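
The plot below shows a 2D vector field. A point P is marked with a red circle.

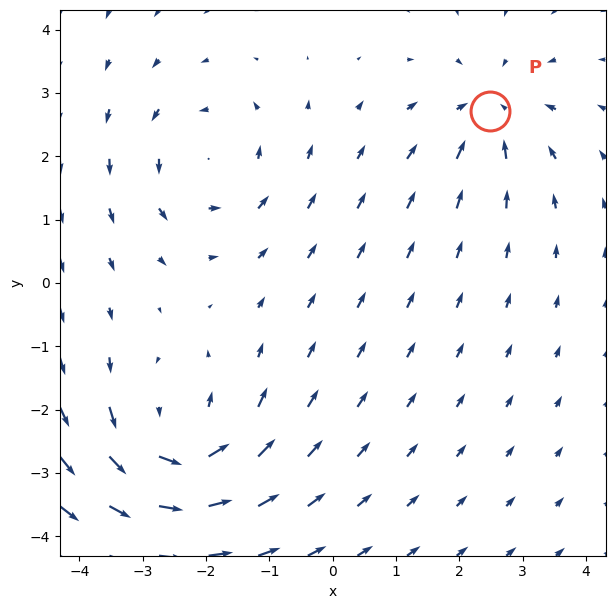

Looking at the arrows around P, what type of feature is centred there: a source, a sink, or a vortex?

At P (2.5, 2.7) the arrows converge inward. Divergence about -3, curl ≈0 — negative divergence with near-zero curl is a sink.

sink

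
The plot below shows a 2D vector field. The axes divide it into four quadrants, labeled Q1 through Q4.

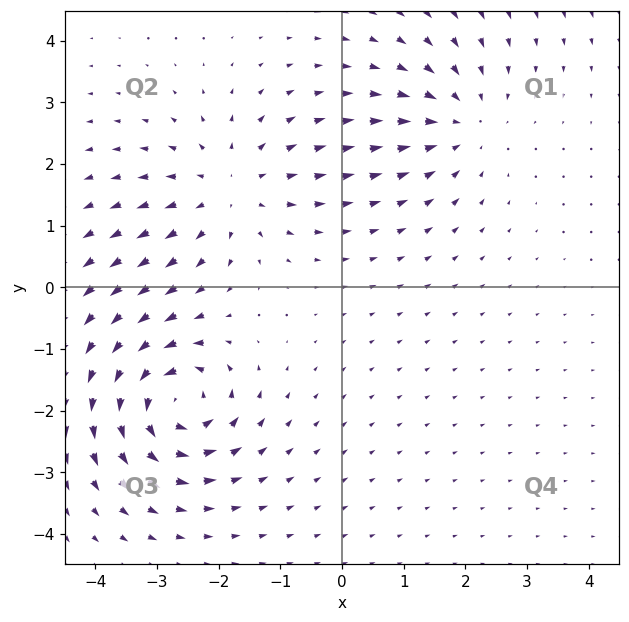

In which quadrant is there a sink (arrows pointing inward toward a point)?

The sink sits at approximately (1.9, 2.7), which lies in quadrant Q1. The divergence there is about -3, negative as expected for a sink.

Q1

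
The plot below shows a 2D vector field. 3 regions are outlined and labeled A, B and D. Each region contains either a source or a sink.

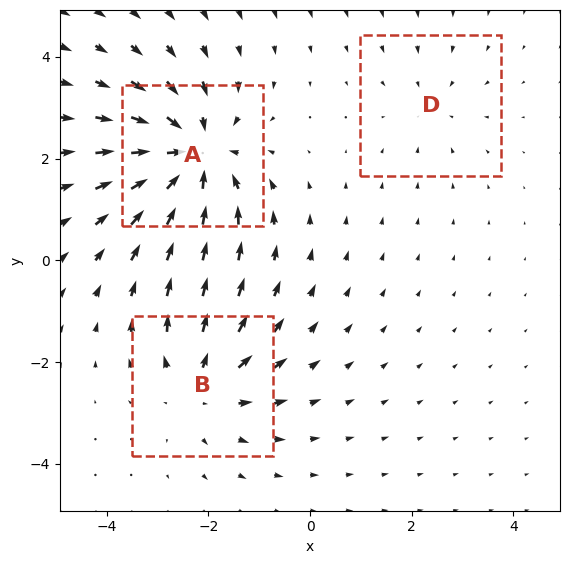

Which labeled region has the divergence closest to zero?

D

Divergence at each region's feature centre — A: about -5, B: about +3, D: about -2. Region D is closest to zero.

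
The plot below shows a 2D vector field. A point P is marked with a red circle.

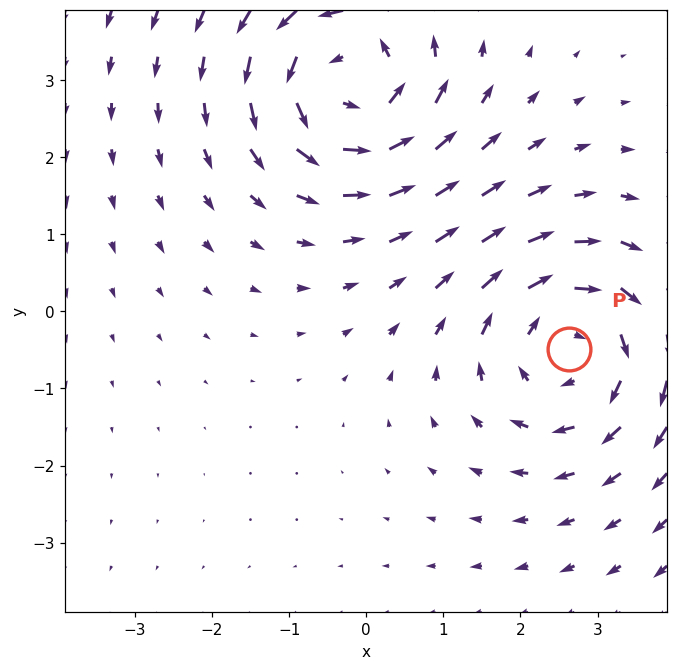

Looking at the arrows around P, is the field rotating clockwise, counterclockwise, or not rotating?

Near P at (2.6, -0.5) the arrows circulate clockwise. The curl (z-component) there is about -4; negative curl means clockwise rotation.

clockwise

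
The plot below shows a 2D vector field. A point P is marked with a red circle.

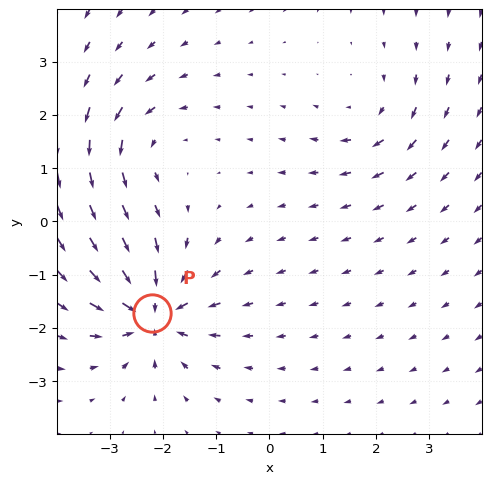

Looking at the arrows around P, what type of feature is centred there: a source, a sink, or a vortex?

At P (-2.2, -1.7) the arrows converge inward. Divergence about -6, curl ≈0 — negative divergence with near-zero curl is a sink.

sink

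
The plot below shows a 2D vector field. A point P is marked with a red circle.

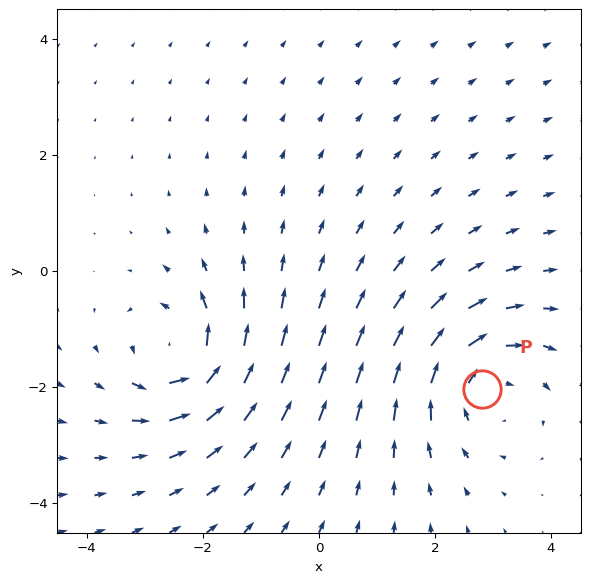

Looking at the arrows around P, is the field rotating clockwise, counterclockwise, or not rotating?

clockwise

Near P at (2.8, -2.0) the arrows circulate clockwise. The curl (z-component) there is about -3; negative curl means clockwise rotation.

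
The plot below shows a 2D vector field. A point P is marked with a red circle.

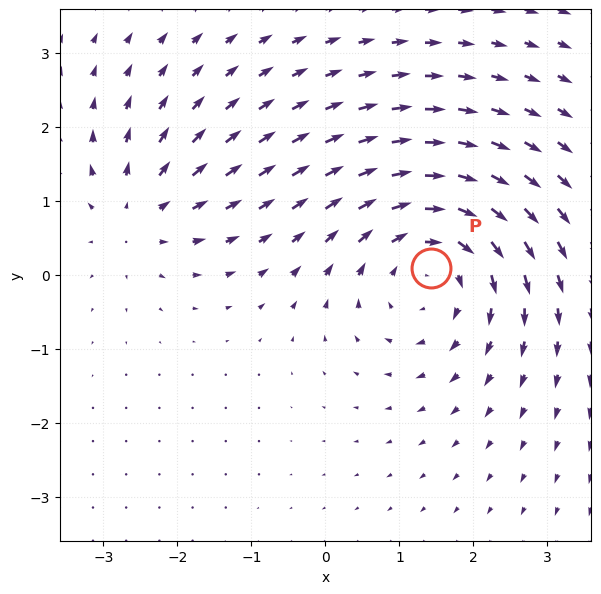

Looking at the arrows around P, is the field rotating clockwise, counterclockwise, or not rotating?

clockwise

Near P at (1.4, 0.1) the arrows circulate clockwise. The curl (z-component) there is about -4; negative curl means clockwise rotation.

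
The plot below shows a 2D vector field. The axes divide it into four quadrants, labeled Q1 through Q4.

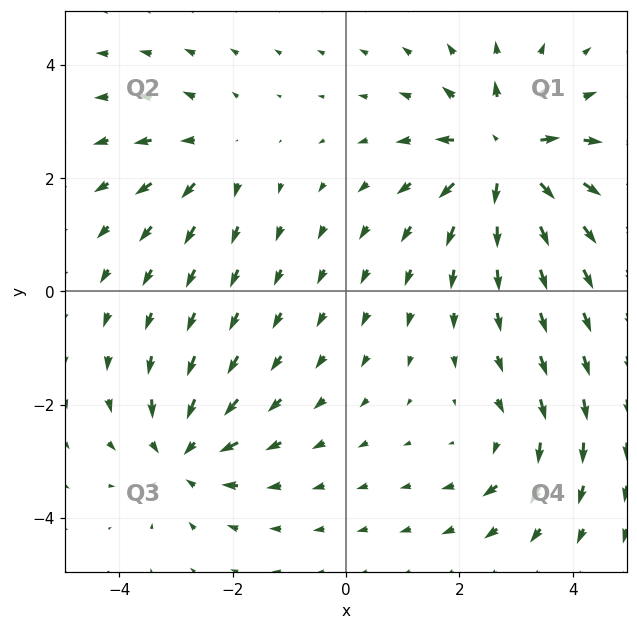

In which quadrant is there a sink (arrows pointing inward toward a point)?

Q3

The sink sits at approximately (-2.9, -2.9), which lies in quadrant Q3. The divergence there is about -4, negative as expected for a sink.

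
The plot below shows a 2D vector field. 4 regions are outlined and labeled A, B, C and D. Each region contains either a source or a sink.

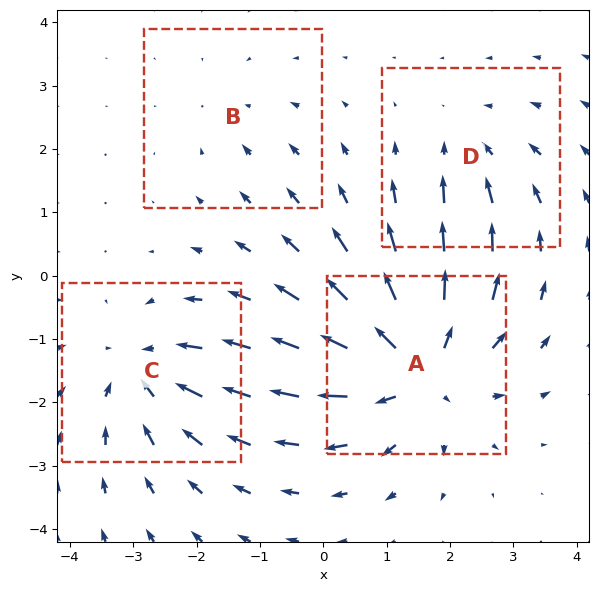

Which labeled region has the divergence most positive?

A

Divergence at each region's feature centre — A: about +7, B: about -2, C: about -4, D: about -3. Region A is most positive.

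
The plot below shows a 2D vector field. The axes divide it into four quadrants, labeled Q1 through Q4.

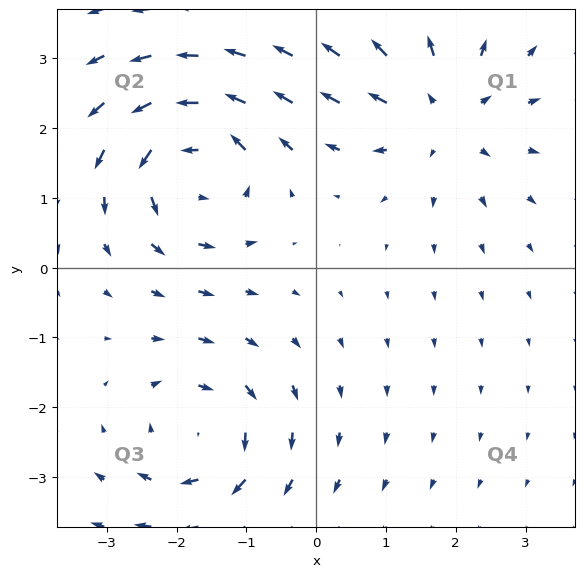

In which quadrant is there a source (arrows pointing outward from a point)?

The source sits at approximately (1.8, 2.2), which lies in quadrant Q1. The divergence there is about +4, positive as expected for a source.

Q1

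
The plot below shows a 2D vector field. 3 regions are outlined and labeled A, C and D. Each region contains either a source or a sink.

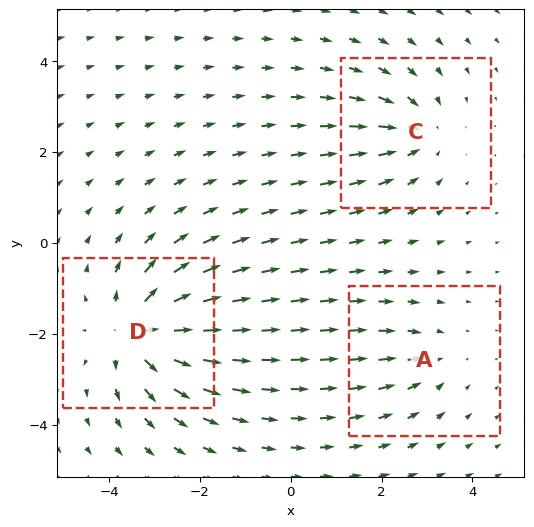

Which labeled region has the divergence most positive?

Divergence at each region's feature centre — A: about -2, C: about -3, D: about +5. Region D is most positive.

D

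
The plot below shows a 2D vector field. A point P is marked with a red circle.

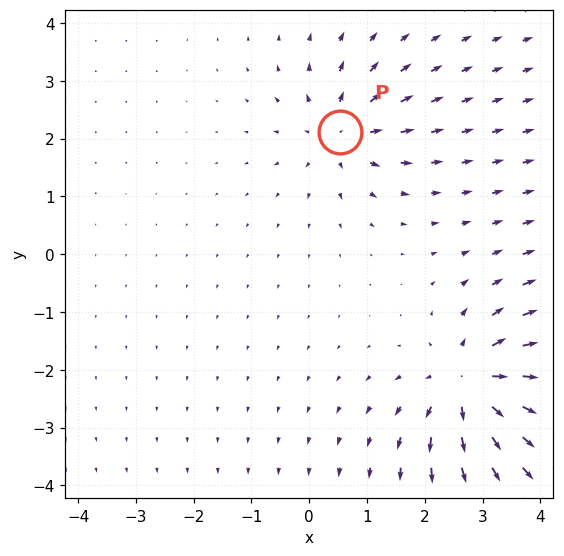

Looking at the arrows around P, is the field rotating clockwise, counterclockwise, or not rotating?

not rotating

Near P at (0.5, 2.1) the arrows show no circulation. The curl there is ≈0.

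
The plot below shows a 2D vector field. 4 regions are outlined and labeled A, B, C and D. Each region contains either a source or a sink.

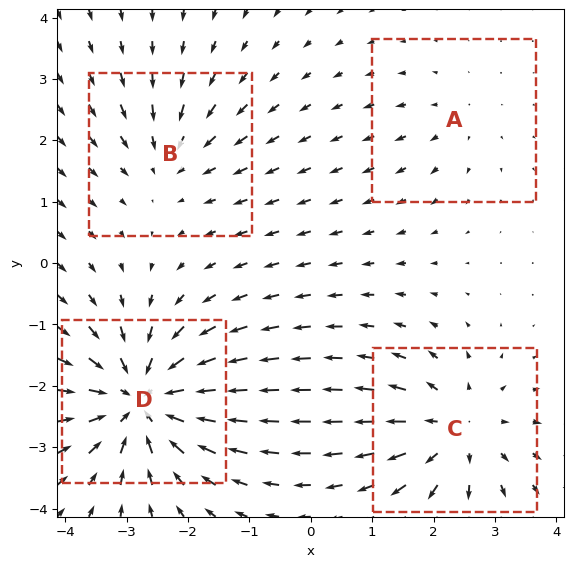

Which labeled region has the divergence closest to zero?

A

Divergence at each region's feature centre — A: about +2, B: about -3, C: about +5, D: about -7. Region A is closest to zero.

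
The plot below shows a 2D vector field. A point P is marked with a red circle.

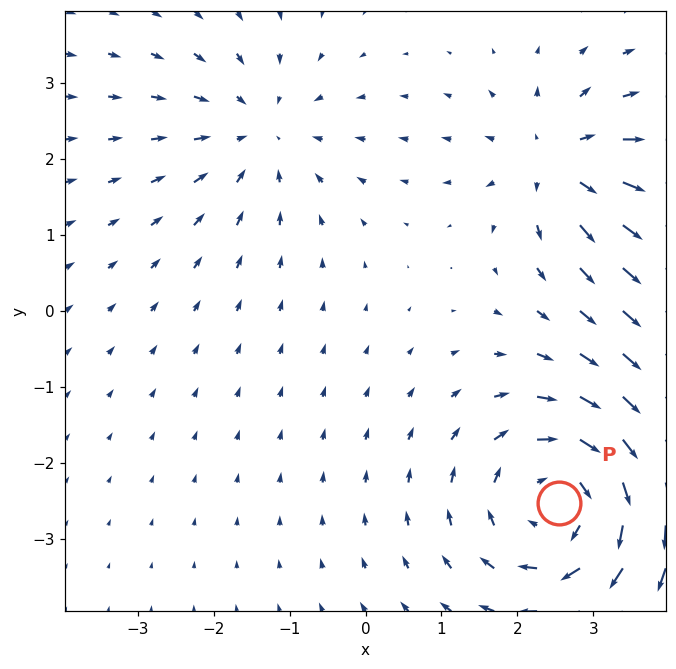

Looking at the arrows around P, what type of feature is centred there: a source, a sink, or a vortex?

At P (2.6, -2.5) the arrows circulate clockwise. Divergence ≈0, curl about -4 — near-zero divergence with nonzero curl is a vortex.

vortex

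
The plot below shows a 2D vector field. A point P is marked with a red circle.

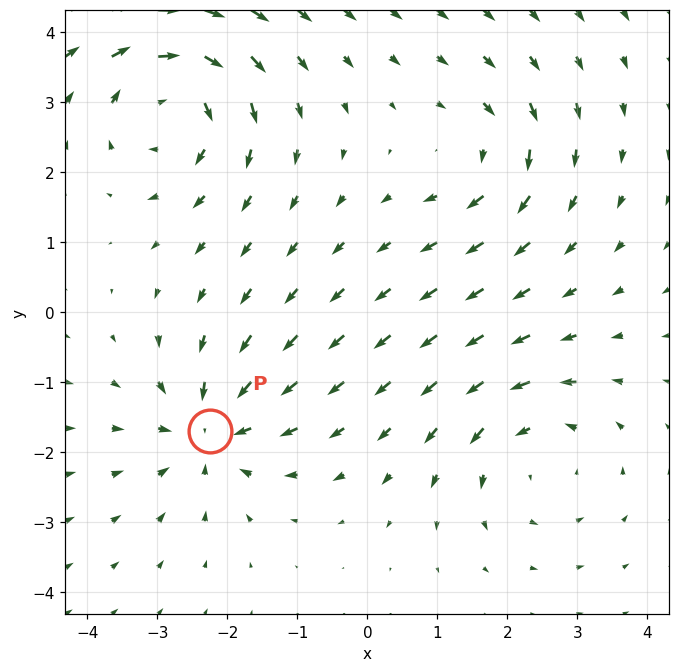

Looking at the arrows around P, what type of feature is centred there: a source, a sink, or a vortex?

sink

At P (-2.2, -1.7) the arrows converge inward. Divergence about -5, curl ≈0 — negative divergence with near-zero curl is a sink.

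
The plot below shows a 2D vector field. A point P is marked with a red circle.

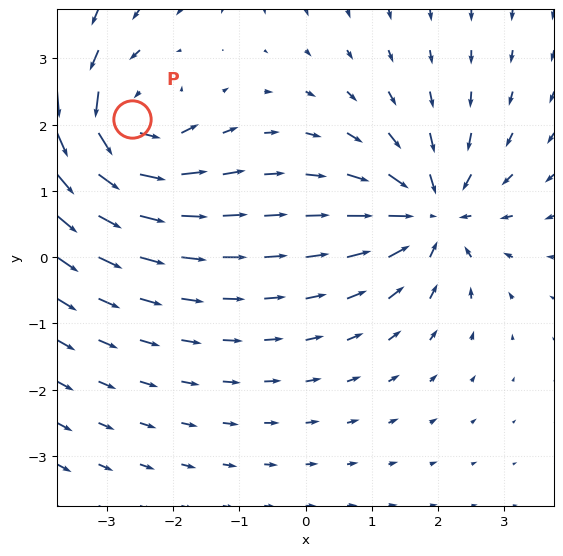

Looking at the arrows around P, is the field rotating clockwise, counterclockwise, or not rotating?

counterclockwise

Near P at (-2.6, 2.1) the arrows circulate counterclockwise. The curl (z-component) there is about +5; positive curl means counterclockwise rotation.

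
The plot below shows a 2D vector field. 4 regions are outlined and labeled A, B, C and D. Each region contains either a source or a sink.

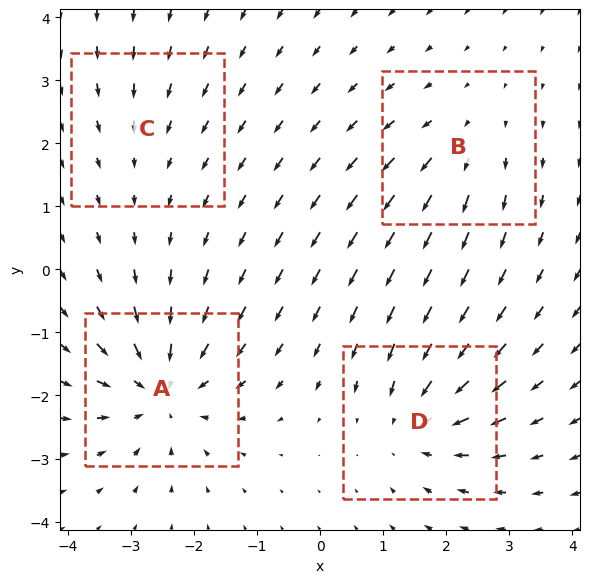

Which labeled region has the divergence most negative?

Divergence at each region's feature centre — A: about -6, B: about +3, C: about -2, D: about -5. Region A is most negative.

A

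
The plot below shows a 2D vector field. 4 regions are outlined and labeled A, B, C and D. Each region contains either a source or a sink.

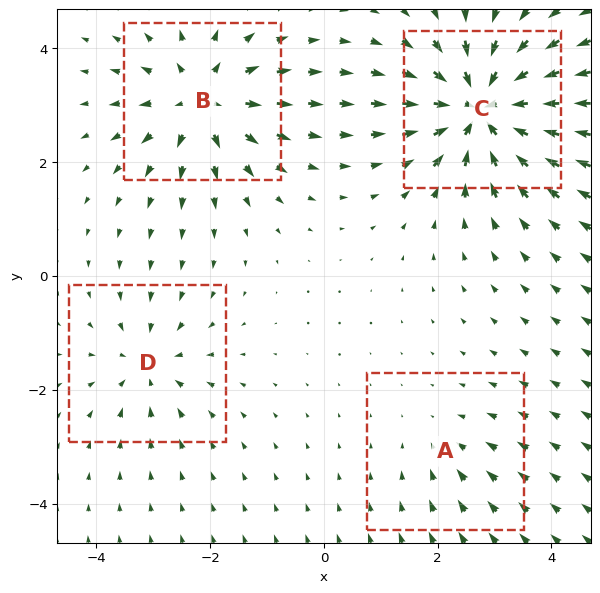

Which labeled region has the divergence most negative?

Divergence at each region's feature centre — A: about -2, B: about +6, C: about -8, D: about -4. Region C is most negative.

C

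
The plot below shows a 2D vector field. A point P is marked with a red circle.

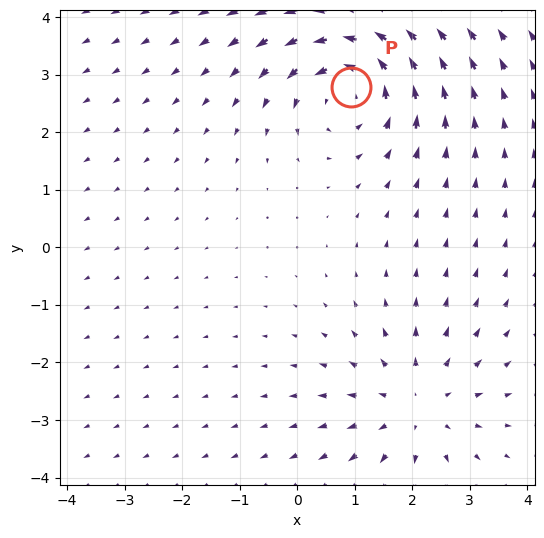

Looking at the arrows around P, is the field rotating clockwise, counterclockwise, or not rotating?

Near P at (0.9, 2.8) the arrows circulate counterclockwise. The curl (z-component) there is about +4; positive curl means counterclockwise rotation.

counterclockwise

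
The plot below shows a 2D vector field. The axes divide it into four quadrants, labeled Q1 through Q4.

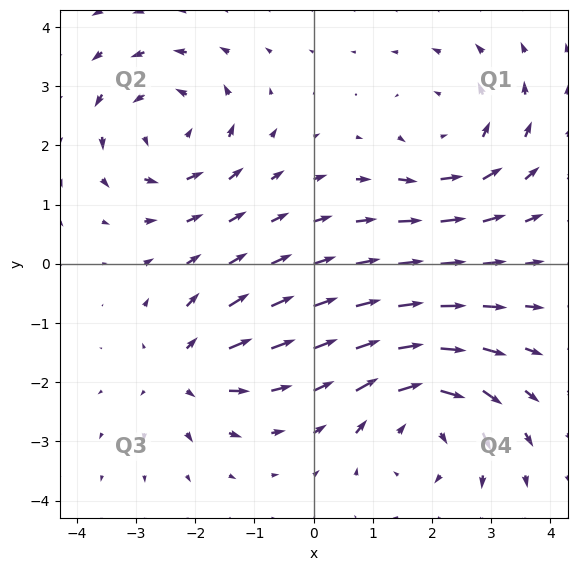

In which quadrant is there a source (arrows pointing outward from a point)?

The source sits at approximately (-2.2, -1.8), which lies in quadrant Q3. The divergence there is about +4, positive as expected for a source.

Q3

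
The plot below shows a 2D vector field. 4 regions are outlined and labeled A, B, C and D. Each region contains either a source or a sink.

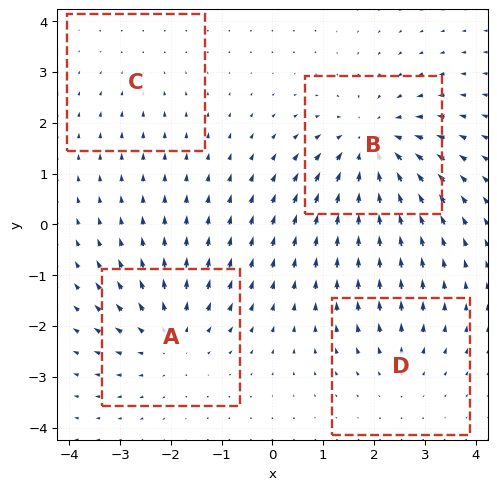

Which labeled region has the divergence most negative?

B

Divergence at each region's feature centre — A: about +4, B: about -6, C: about -2, D: about +3. Region B is most negative.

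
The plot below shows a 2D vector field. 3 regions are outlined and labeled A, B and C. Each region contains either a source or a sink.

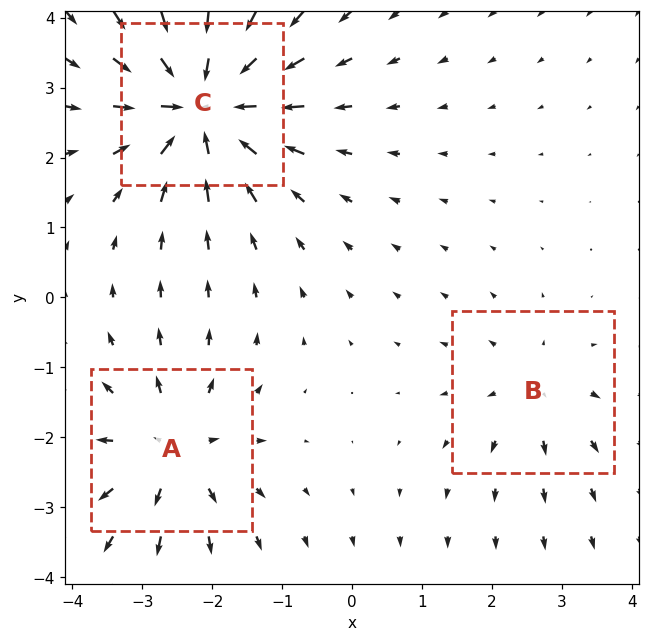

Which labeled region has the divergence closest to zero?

Divergence at each region's feature centre — A: about +4, B: about +2, C: about -6. Region B is closest to zero.

B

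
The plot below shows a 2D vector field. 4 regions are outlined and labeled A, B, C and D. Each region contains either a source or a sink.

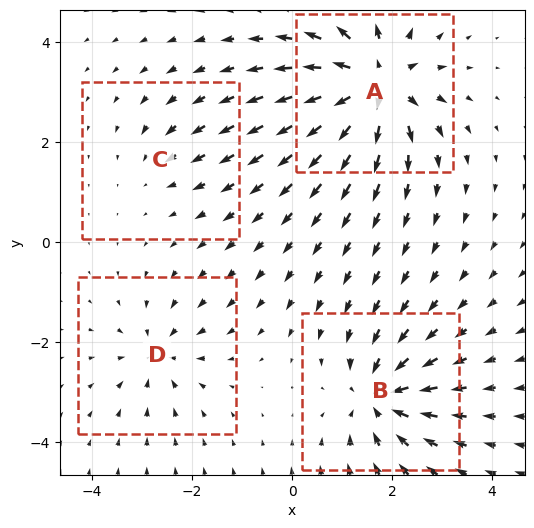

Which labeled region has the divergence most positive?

Divergence at each region's feature centre — A: about +9, B: about -6, C: about -2, D: about -4. Region A is most positive.

A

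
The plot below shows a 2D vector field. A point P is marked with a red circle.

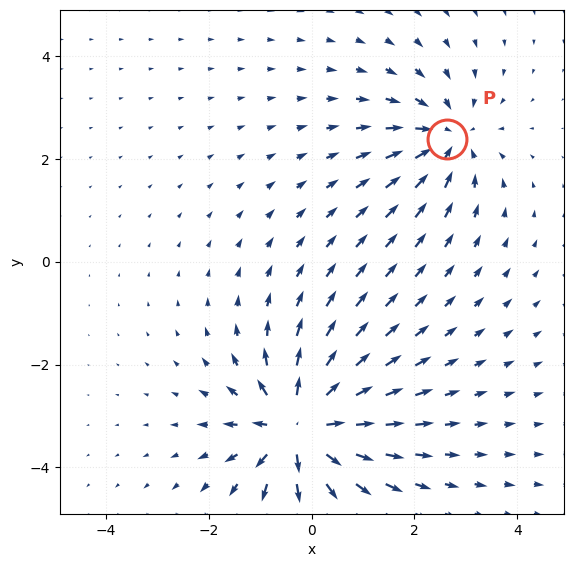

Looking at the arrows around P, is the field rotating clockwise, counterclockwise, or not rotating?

Near P at (2.6, 2.4) the arrows show no circulation. The curl there is ≈0.

not rotating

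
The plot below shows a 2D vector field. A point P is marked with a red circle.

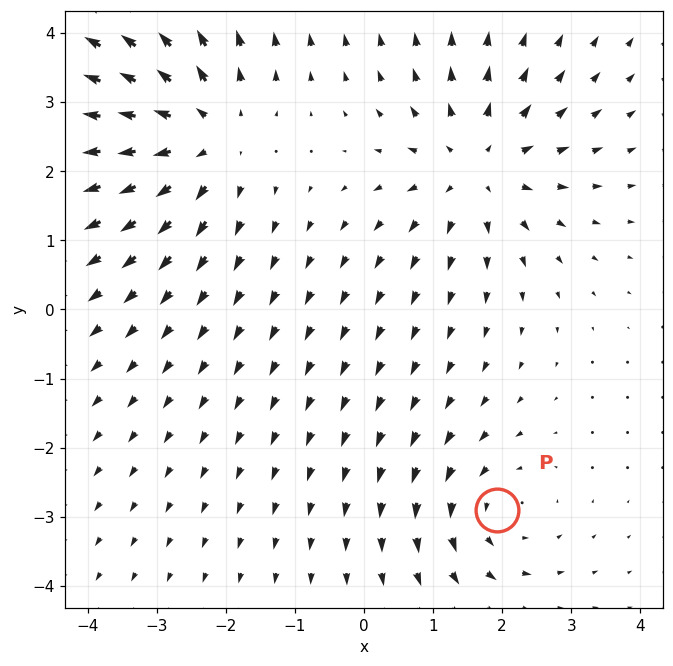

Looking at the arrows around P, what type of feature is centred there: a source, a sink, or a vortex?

vortex

At P (1.9, -2.9) the arrows circulate counterclockwise. Divergence ≈0, curl about +3 — near-zero divergence with nonzero curl is a vortex.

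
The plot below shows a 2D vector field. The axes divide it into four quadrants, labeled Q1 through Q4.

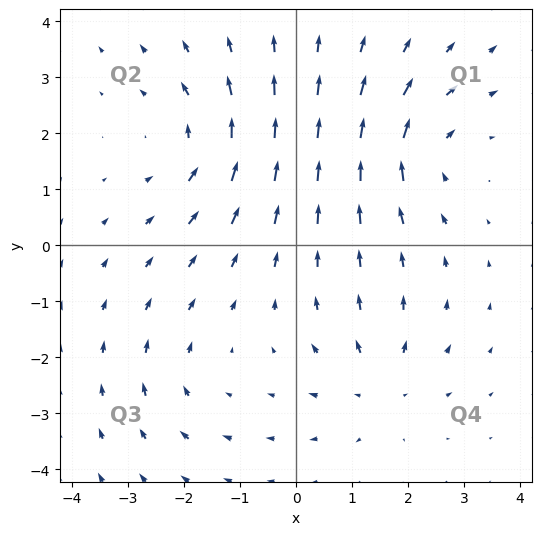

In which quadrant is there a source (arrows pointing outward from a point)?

Q4

The source sits at approximately (1.5, -2.5), which lies in quadrant Q4. The divergence there is about +4, positive as expected for a source.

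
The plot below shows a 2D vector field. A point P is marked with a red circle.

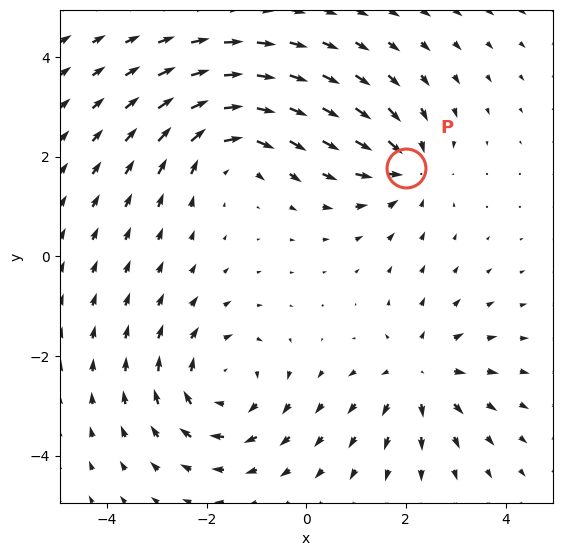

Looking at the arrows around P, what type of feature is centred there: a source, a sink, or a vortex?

sink

At P (2.0, 1.8) the arrows converge inward. Divergence about -5, curl ≈0 — negative divergence with near-zero curl is a sink.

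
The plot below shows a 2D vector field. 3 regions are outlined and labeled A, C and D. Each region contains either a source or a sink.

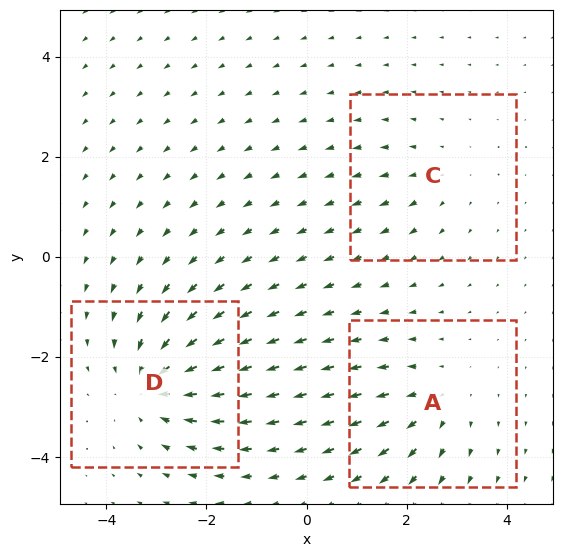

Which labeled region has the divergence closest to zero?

Divergence at each region's feature centre — A: about +3, C: about +2, D: about -4. Region C is closest to zero.

C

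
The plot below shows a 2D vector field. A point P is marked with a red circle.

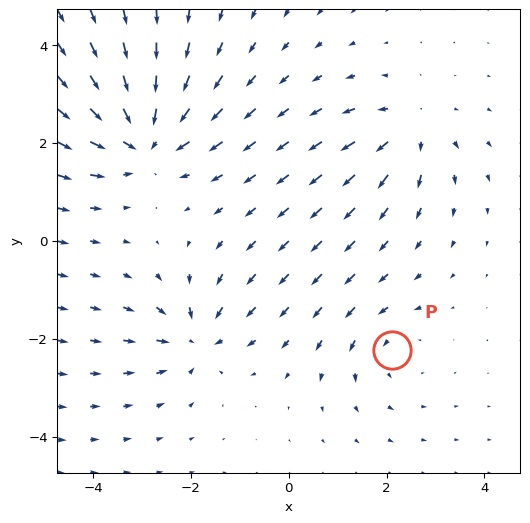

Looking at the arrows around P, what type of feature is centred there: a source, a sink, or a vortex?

At P (2.1, -2.2) the arrows circulate counterclockwise. Divergence ≈0, curl about +3 — near-zero divergence with nonzero curl is a vortex.

vortex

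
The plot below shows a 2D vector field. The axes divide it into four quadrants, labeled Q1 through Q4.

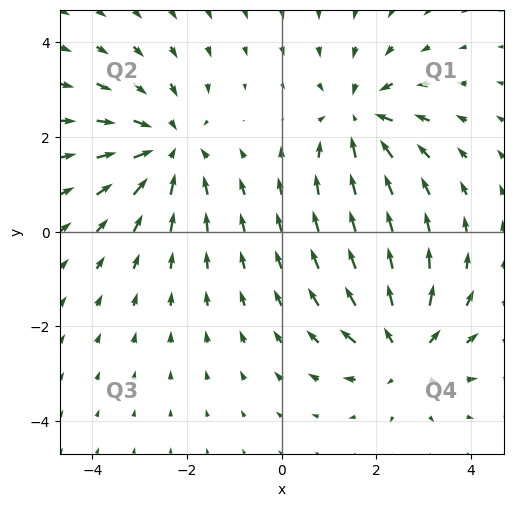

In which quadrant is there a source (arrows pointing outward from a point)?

The source sits at approximately (2.6, -2.5), which lies in quadrant Q4. The divergence there is about +4, positive as expected for a source.

Q4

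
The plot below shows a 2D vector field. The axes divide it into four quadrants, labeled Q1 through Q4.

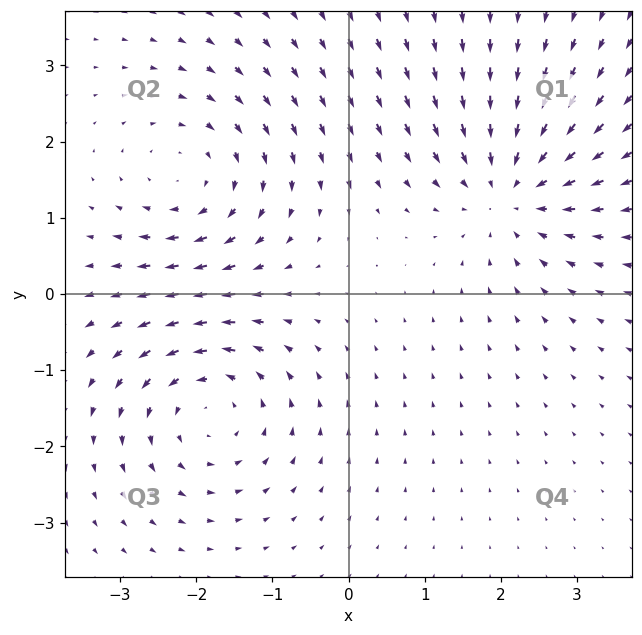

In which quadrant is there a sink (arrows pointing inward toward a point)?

The sink sits at approximately (2.1, 1.4), which lies in quadrant Q1. The divergence there is about -4, negative as expected for a sink.

Q1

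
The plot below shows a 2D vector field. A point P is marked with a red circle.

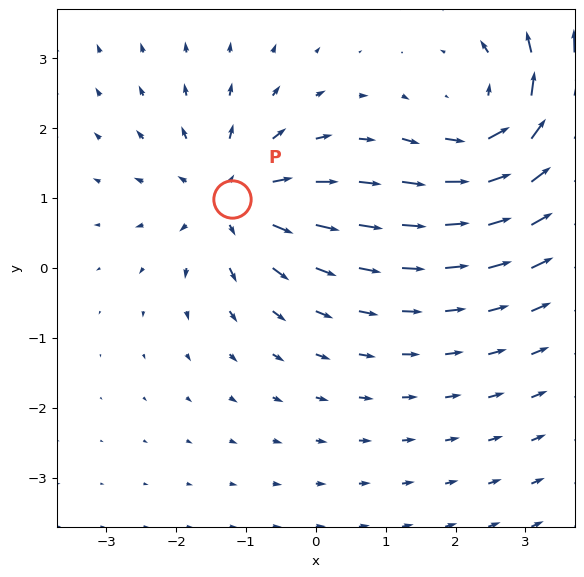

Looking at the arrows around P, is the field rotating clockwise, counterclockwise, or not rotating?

Near P at (-1.2, 1.0) the arrows show no circulation. The curl there is ≈0.

not rotating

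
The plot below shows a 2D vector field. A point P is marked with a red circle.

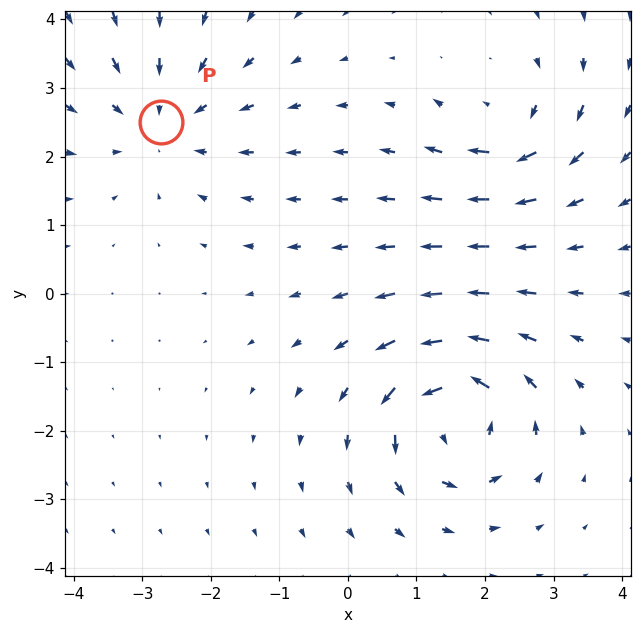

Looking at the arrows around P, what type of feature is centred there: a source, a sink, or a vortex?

sink

At P (-2.7, 2.5) the arrows converge inward. Divergence about -3, curl ≈0 — negative divergence with near-zero curl is a sink.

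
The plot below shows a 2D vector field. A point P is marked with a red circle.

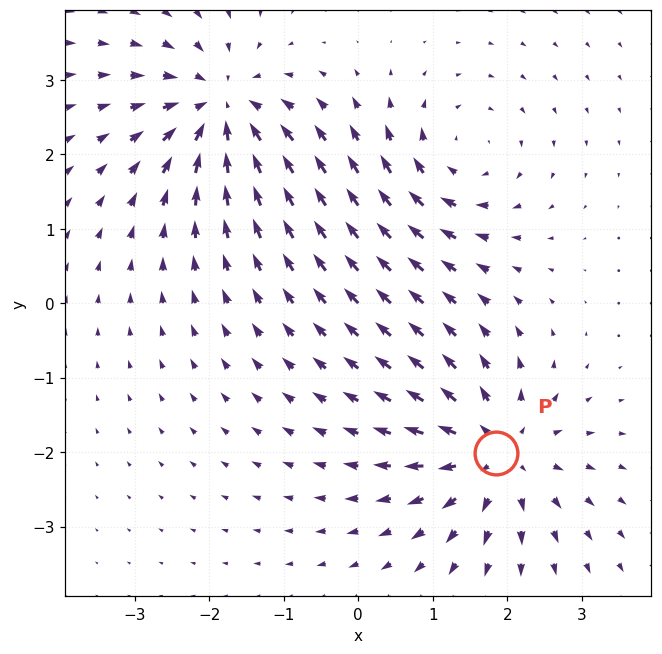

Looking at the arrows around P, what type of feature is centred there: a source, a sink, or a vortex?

At P (1.8, -2.0) the arrows spread outward. Divergence about +6, curl ≈0 — positive divergence with near-zero curl is a source.

source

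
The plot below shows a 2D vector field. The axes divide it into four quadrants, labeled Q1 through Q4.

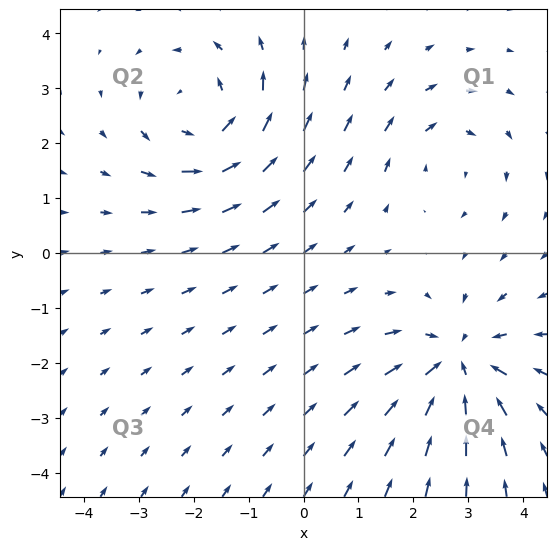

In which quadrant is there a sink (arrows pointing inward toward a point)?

The sink sits at approximately (2.8, -2.0), which lies in quadrant Q4. The divergence there is about -5, negative as expected for a sink.

Q4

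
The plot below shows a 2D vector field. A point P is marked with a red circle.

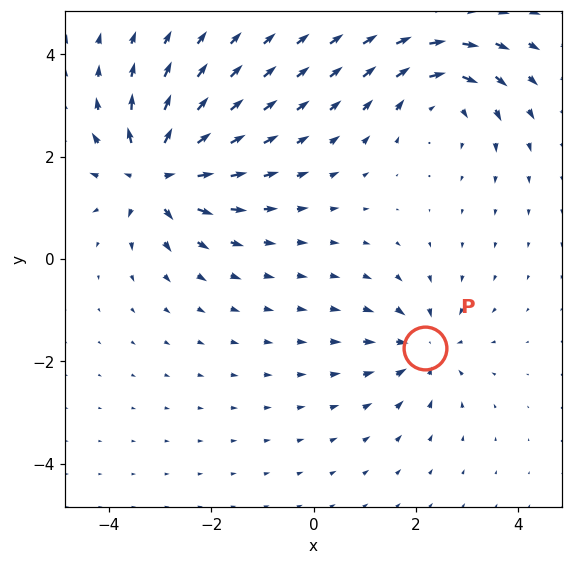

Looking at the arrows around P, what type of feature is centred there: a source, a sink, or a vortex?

sink

At P (2.2, -1.7) the arrows converge inward. Divergence about -4, curl ≈0 — negative divergence with near-zero curl is a sink.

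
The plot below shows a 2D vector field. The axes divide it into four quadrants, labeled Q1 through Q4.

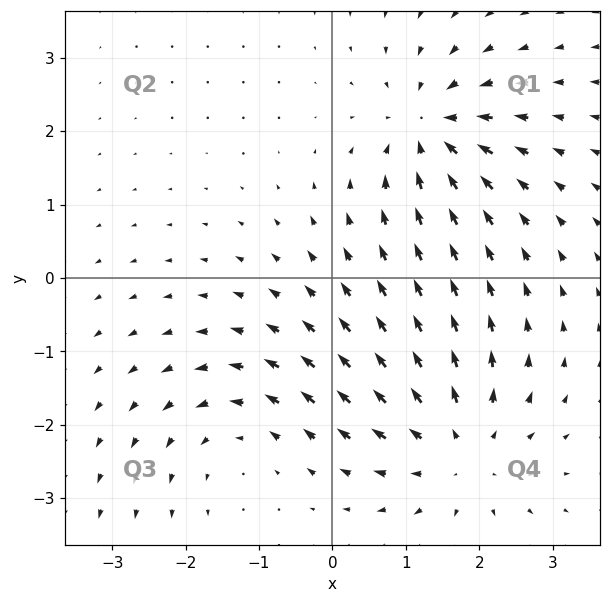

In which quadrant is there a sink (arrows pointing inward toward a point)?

The sink sits at approximately (1.3, 2.0), which lies in quadrant Q1. The divergence there is about -5, negative as expected for a sink.

Q1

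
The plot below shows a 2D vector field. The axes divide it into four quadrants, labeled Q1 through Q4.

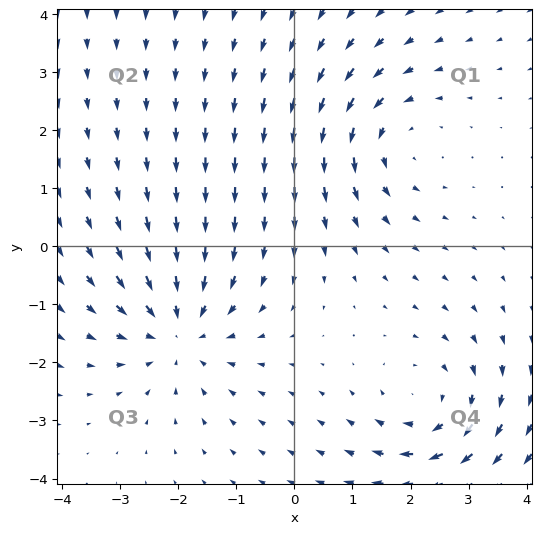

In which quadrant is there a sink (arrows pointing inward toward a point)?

The sink sits at approximately (-2.0, -1.4), which lies in quadrant Q3. The divergence there is about -5, negative as expected for a sink.

Q3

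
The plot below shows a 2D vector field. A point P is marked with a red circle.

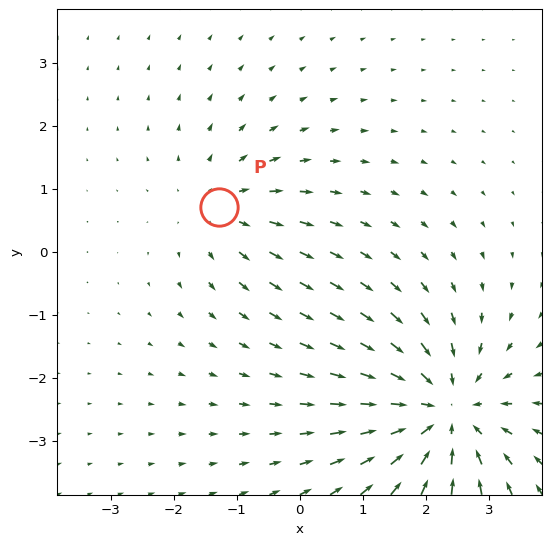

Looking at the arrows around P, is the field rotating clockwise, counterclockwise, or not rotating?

not rotating

Near P at (-1.3, 0.7) the arrows show no circulation. The curl there is ≈0.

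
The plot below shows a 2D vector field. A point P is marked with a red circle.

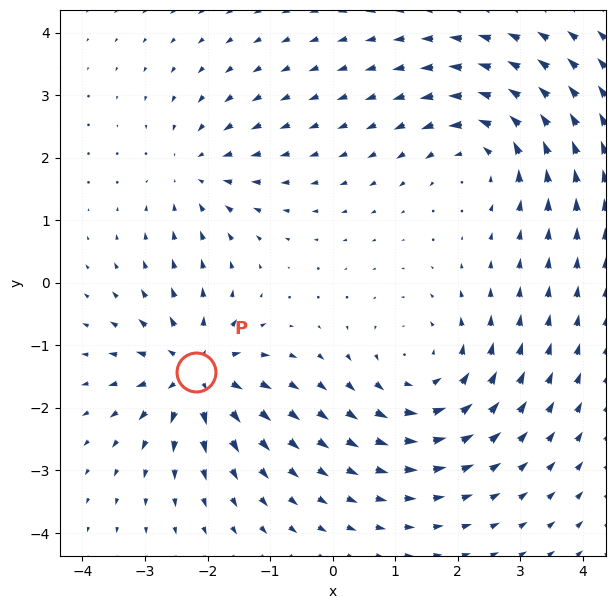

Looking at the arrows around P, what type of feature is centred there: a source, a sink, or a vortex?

At P (-2.2, -1.4) the arrows spread outward. Divergence about +6, curl ≈0 — positive divergence with near-zero curl is a source.

source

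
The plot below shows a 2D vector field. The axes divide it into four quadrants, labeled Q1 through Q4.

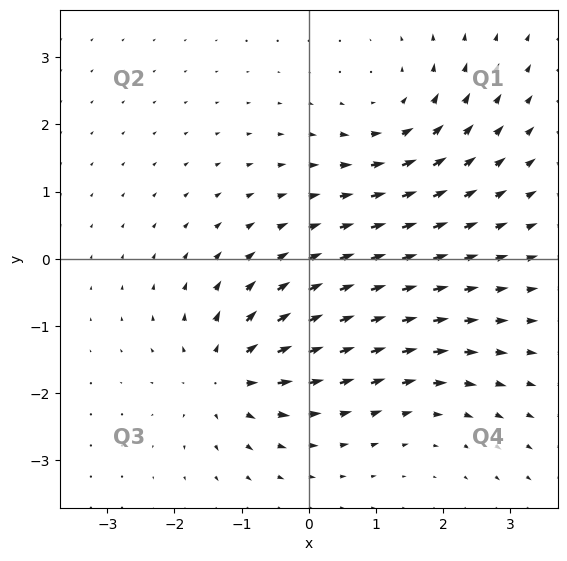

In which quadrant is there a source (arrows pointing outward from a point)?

The source sits at approximately (-1.2, -1.7), which lies in quadrant Q3. The divergence there is about +6, positive as expected for a source.

Q3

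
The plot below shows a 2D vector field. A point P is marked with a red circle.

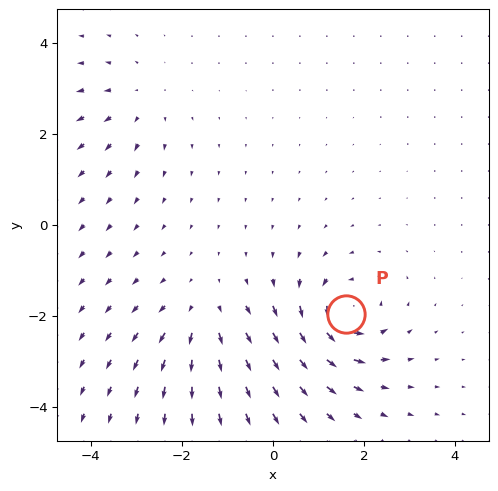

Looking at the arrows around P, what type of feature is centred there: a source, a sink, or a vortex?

At P (1.6, -2.0) the arrows circulate counterclockwise. Divergence ≈0, curl about +6 — near-zero divergence with nonzero curl is a vortex.

vortex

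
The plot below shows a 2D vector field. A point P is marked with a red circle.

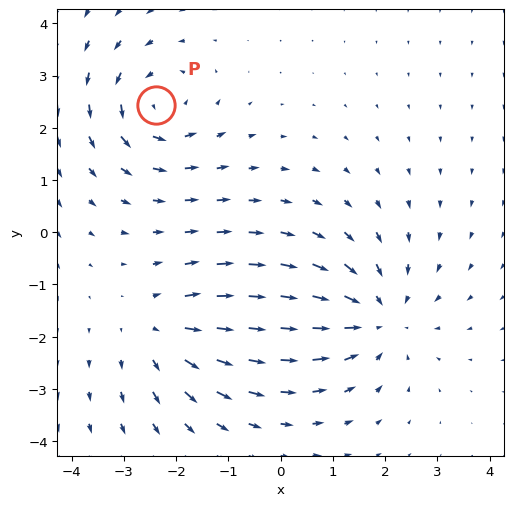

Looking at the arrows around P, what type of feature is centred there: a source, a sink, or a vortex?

vortex

At P (-2.4, 2.4) the arrows circulate counterclockwise. Divergence ≈0, curl about +4 — near-zero divergence with nonzero curl is a vortex.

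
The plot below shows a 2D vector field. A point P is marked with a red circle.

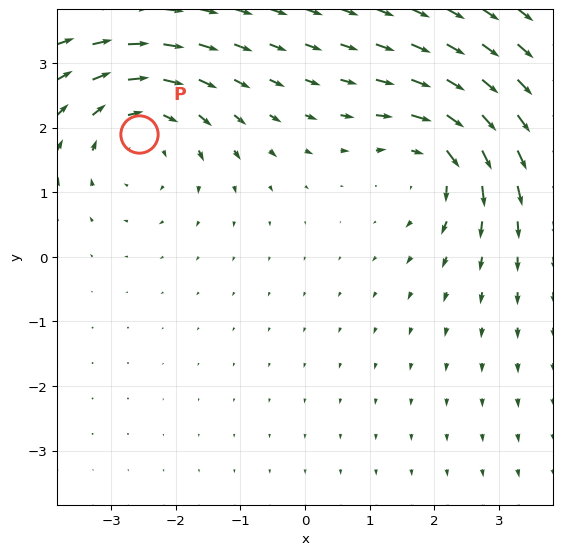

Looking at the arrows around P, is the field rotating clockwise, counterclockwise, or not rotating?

Near P at (-2.6, 1.9) the arrows circulate clockwise. The curl (z-component) there is about -3; negative curl means clockwise rotation.

clockwise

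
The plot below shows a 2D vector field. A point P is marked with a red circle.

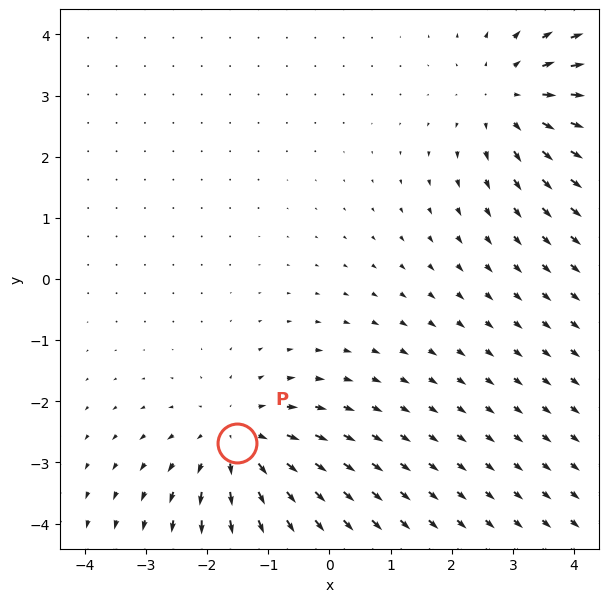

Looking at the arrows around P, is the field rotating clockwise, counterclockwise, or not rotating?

Near P at (-1.5, -2.7) the arrows show no circulation. The curl there is ≈0.

not rotating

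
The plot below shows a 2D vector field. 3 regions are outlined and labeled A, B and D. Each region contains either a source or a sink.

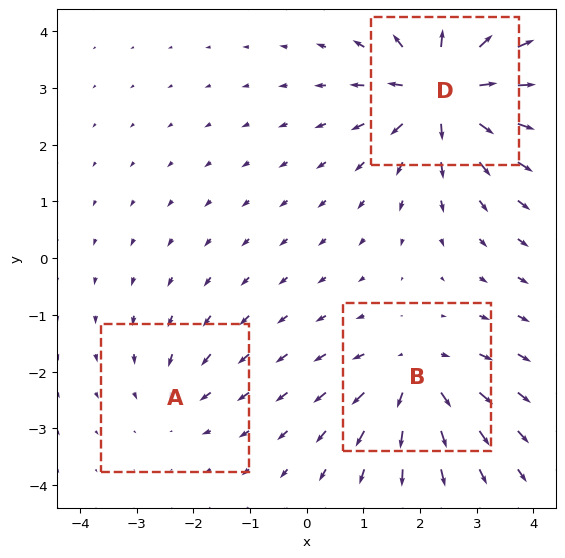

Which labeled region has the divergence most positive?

D

Divergence at each region's feature centre — A: about -2, B: about +4, D: about +6. Region D is most positive.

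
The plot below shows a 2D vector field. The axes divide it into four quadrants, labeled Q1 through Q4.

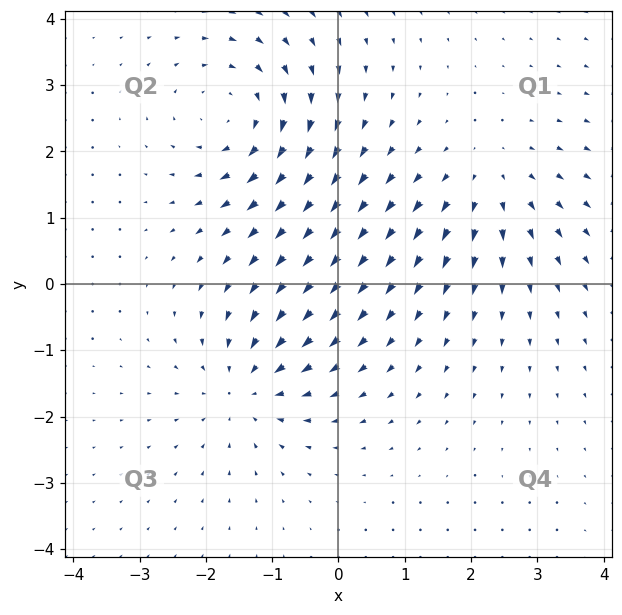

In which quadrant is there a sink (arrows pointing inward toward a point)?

Q3

The sink sits at approximately (-1.4, -1.6), which lies in quadrant Q3. The divergence there is about -4, negative as expected for a sink.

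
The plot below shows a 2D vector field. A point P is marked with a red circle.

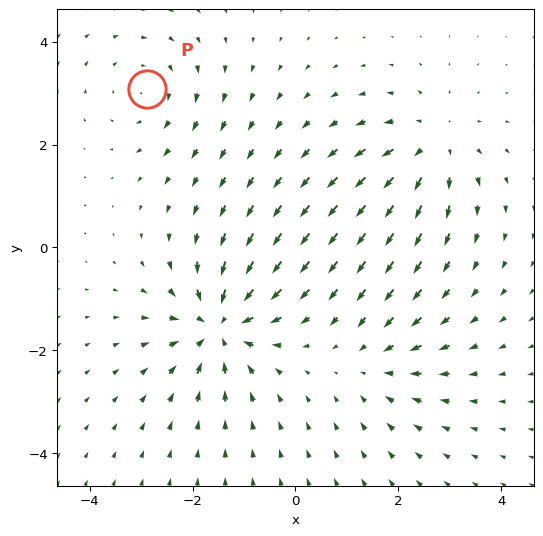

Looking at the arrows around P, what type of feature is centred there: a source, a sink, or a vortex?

At P (-2.9, 3.1) the arrows circulate clockwise. Divergence ≈0, curl about -3 — near-zero divergence with nonzero curl is a vortex.

vortex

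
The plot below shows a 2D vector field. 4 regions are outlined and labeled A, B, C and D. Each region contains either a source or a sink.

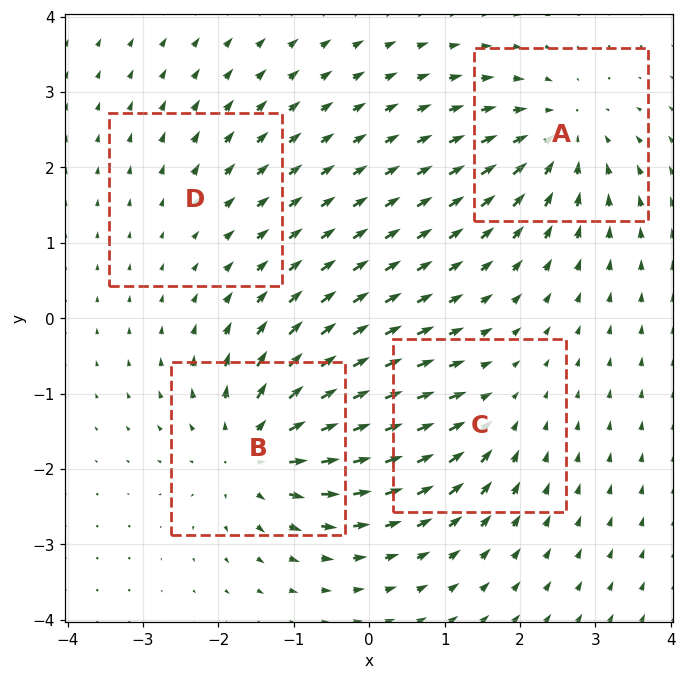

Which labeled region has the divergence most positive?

Divergence at each region's feature centre — A: about -5, B: about +7, C: about -4, D: about +2. Region B is most positive.

B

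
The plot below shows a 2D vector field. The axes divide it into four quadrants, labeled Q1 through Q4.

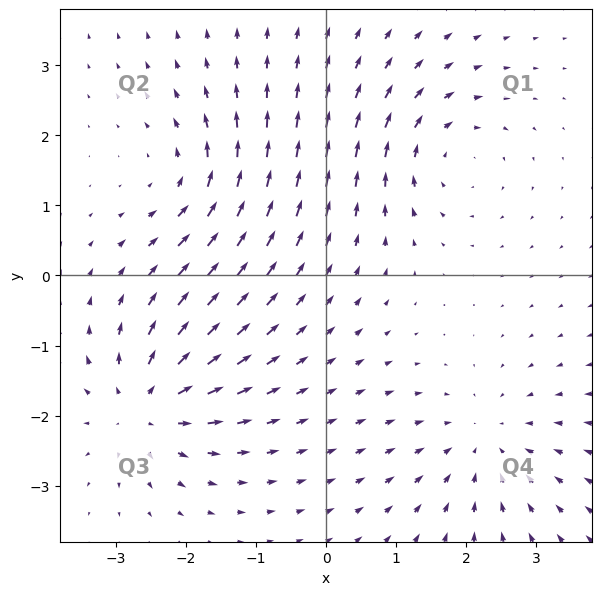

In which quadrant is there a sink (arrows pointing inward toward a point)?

Q4

The sink sits at approximately (2.3, -2.4), which lies in quadrant Q4. The divergence there is about -4, negative as expected for a sink.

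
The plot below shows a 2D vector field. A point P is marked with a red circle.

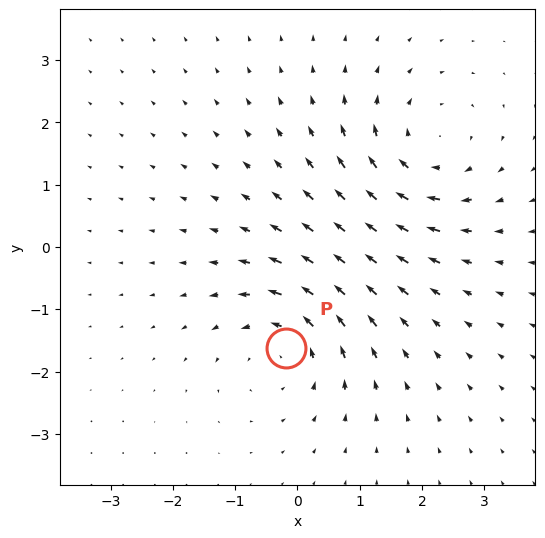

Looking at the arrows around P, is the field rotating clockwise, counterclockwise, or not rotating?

counterclockwise

Near P at (-0.2, -1.6) the arrows circulate counterclockwise. The curl (z-component) there is about +4; positive curl means counterclockwise rotation.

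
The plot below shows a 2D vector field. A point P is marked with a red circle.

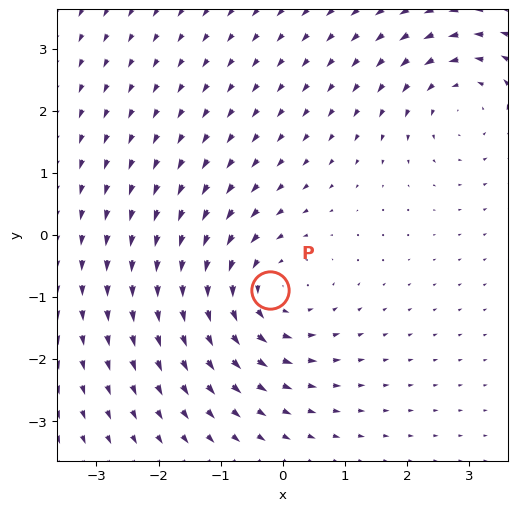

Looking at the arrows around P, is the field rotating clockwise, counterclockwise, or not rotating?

counterclockwise

Near P at (-0.2, -0.9) the arrows circulate counterclockwise. The curl (z-component) there is about +4; positive curl means counterclockwise rotation.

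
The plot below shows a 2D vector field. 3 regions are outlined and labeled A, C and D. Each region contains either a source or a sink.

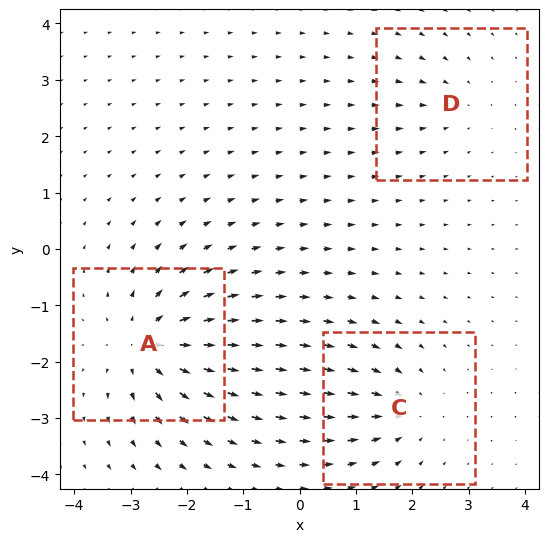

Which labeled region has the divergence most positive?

A

Divergence at each region's feature centre — A: about +6, C: about -4, D: about -2. Region A is most positive.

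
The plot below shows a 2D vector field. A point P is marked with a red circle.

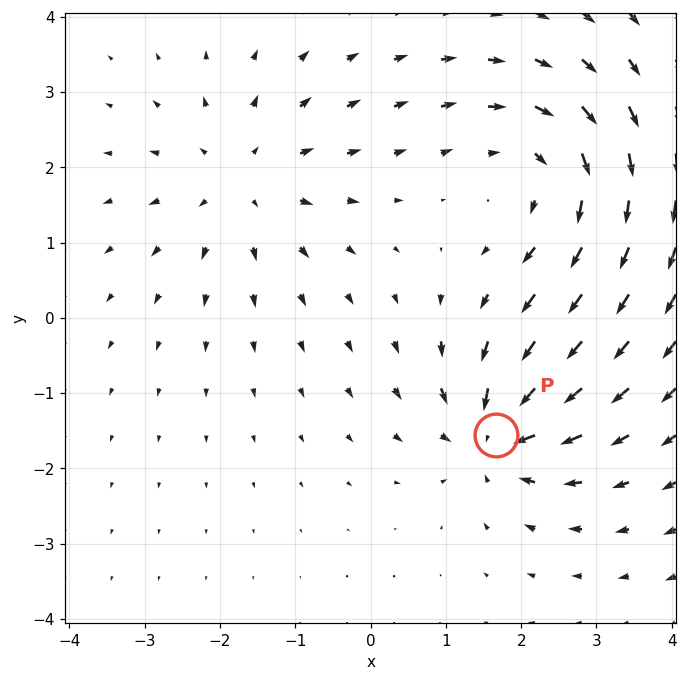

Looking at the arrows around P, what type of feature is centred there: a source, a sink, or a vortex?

At P (1.7, -1.6) the arrows converge inward. Divergence about -5, curl ≈0 — negative divergence with near-zero curl is a sink.

sink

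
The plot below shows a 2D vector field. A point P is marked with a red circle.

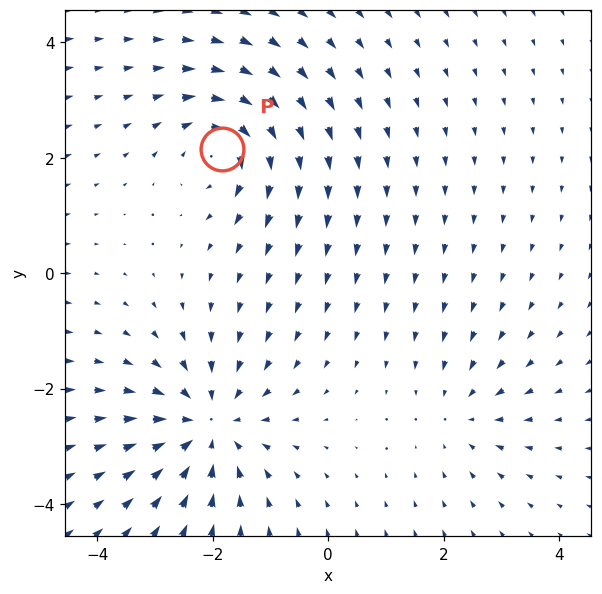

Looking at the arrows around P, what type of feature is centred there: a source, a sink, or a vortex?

vortex

At P (-1.8, 2.1) the arrows circulate clockwise. Divergence ≈0, curl about -5 — near-zero divergence with nonzero curl is a vortex.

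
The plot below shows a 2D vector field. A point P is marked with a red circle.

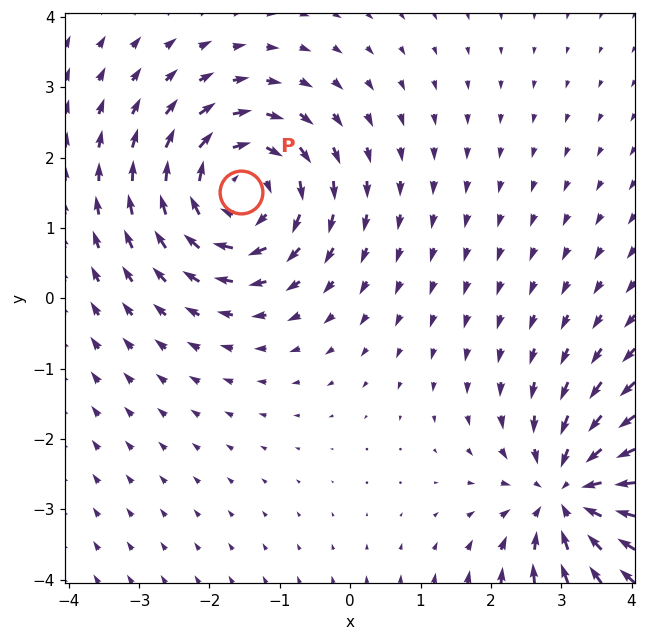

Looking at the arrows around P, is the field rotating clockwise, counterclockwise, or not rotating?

clockwise

Near P at (-1.6, 1.5) the arrows circulate clockwise. The curl (z-component) there is about -5; negative curl means clockwise rotation.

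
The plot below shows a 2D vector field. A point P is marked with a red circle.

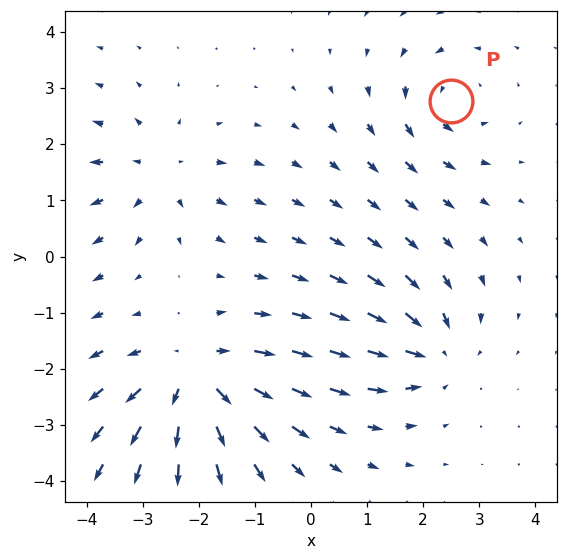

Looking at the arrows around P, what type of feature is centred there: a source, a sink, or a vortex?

At P (2.5, 2.8) the arrows circulate counterclockwise. Divergence ≈0, curl about +3 — near-zero divergence with nonzero curl is a vortex.

vortex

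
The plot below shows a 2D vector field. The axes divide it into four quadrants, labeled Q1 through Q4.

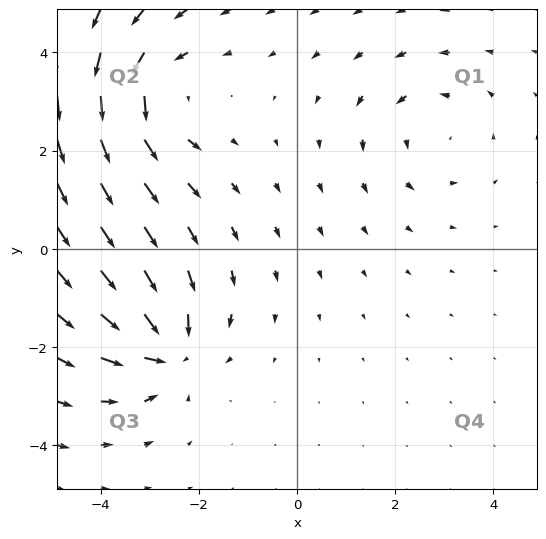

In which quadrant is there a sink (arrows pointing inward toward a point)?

Q3

The sink sits at approximately (-2.7, -2.1), which lies in quadrant Q3. The divergence there is about -6, negative as expected for a sink.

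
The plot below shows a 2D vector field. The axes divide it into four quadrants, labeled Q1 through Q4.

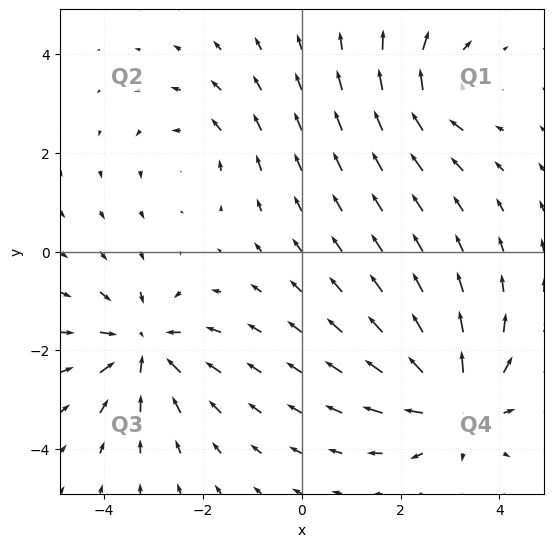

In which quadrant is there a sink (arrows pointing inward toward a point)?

The sink sits at approximately (-3.2, -1.9), which lies in quadrant Q3. The divergence there is about -5, negative as expected for a sink.

Q3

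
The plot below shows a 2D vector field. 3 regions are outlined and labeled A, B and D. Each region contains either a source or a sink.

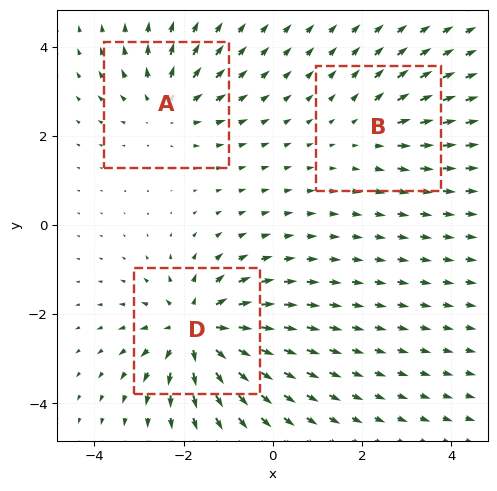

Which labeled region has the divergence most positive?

Divergence at each region's feature centre — A: about +3, B: about +2, D: about +5. Region D is most positive.

D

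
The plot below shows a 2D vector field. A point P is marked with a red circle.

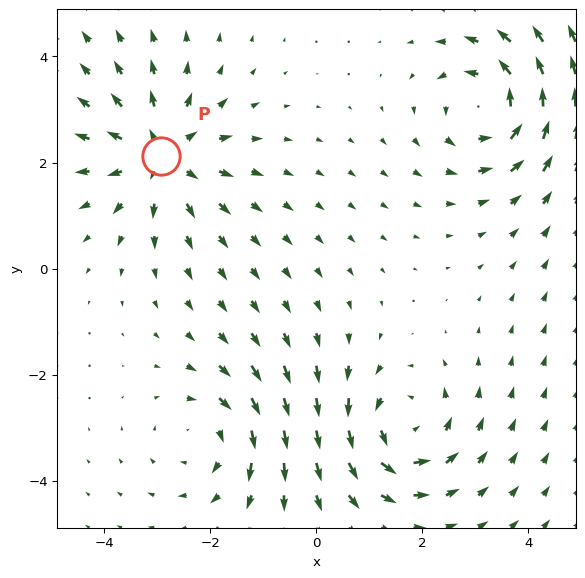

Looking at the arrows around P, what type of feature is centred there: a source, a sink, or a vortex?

At P (-2.9, 2.1) the arrows spread outward. Divergence about +5, curl ≈0 — positive divergence with near-zero curl is a source.

source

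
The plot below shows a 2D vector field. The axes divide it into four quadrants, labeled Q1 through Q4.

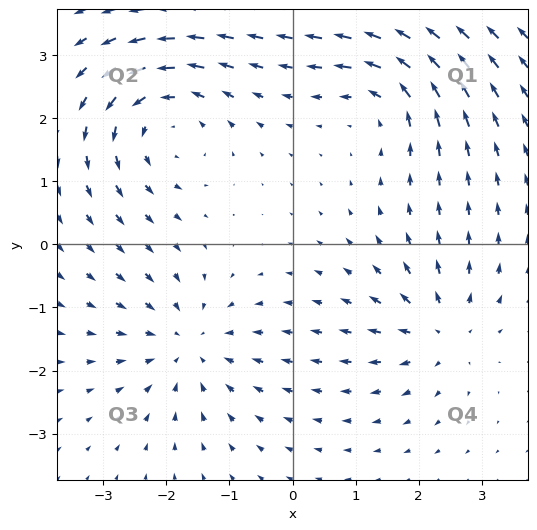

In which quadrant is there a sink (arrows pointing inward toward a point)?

The sink sits at approximately (-1.6, -1.6), which lies in quadrant Q3. The divergence there is about -3, negative as expected for a sink.

Q3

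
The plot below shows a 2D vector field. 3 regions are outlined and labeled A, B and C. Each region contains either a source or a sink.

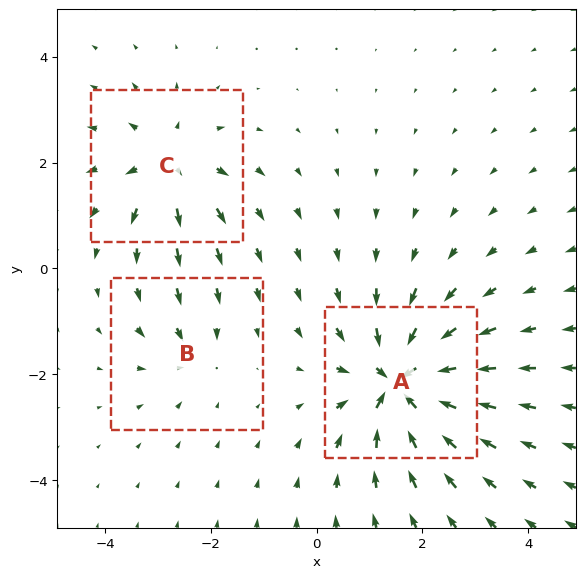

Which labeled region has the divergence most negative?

Divergence at each region's feature centre — A: about -6, B: about -2, C: about +4. Region A is most negative.

A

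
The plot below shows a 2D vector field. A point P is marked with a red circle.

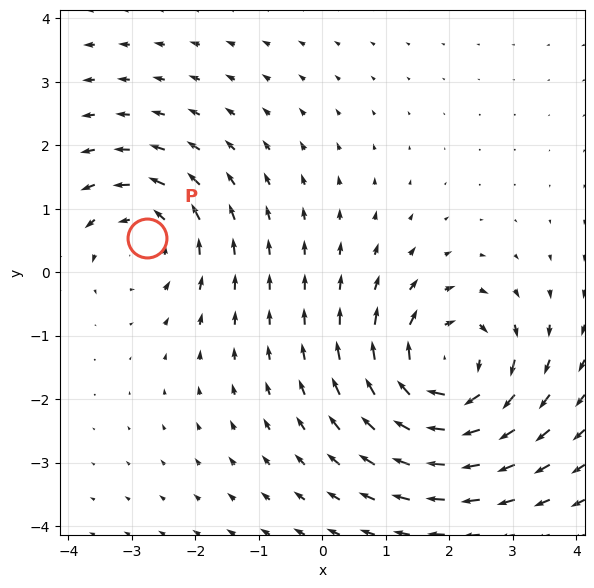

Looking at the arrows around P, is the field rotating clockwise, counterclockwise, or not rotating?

Near P at (-2.8, 0.5) the arrows circulate counterclockwise. The curl (z-component) there is about +3; positive curl means counterclockwise rotation.

counterclockwise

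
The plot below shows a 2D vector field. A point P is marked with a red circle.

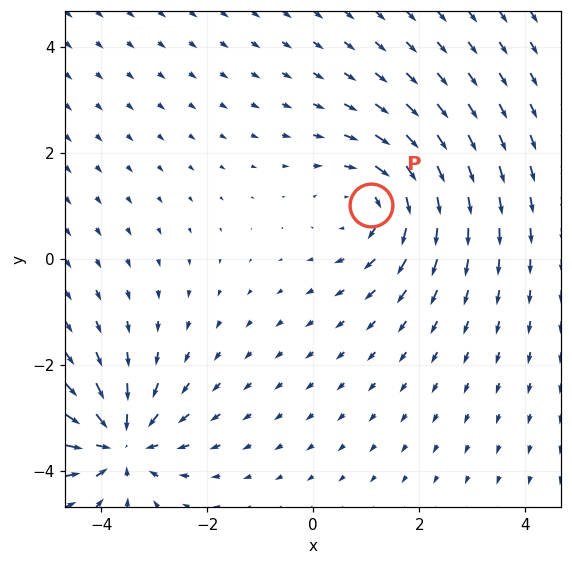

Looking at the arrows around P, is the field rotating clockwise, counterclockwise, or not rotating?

Near P at (1.1, 1.0) the arrows circulate clockwise. The curl (z-component) there is about -4; negative curl means clockwise rotation.

clockwise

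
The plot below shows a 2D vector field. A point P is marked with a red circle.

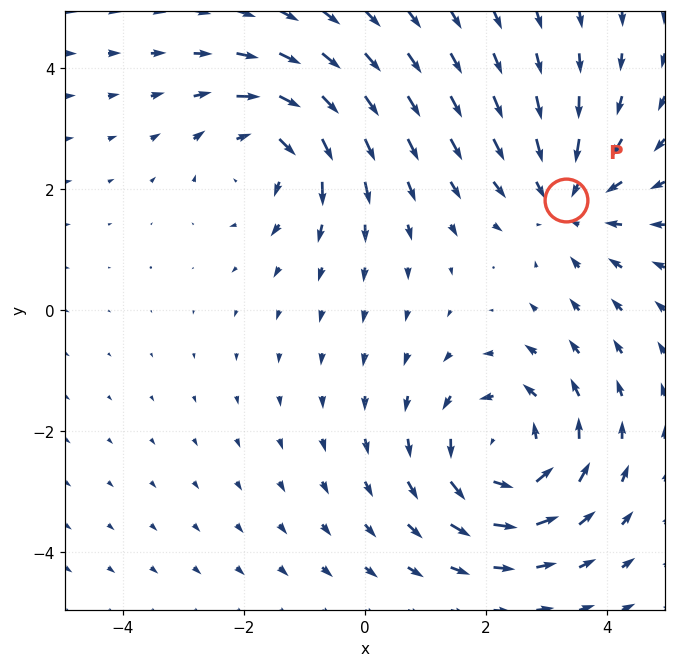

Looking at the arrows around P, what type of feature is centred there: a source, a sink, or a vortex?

sink

At P (3.3, 1.8) the arrows converge inward. Divergence about -2, curl ≈0 — negative divergence with near-zero curl is a sink.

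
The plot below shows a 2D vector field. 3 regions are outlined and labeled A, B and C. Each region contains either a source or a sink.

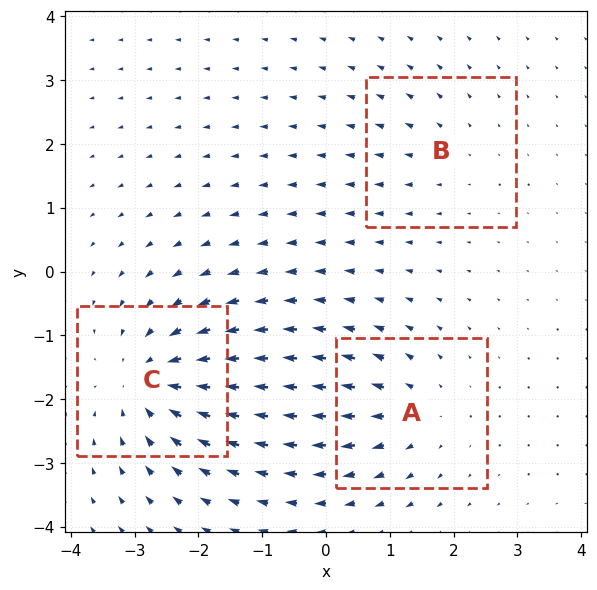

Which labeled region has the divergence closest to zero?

B

Divergence at each region's feature centre — A: about +3, B: about +2, C: about -5. Region B is closest to zero.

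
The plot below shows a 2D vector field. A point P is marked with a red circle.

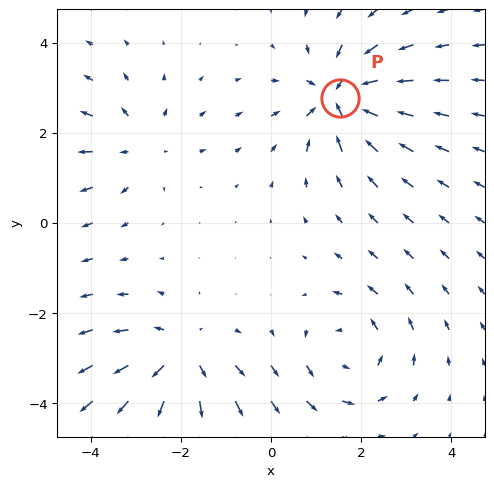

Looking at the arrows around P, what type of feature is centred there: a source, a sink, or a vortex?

sink

At P (1.5, 2.8) the arrows converge inward. Divergence about -6, curl ≈0 — negative divergence with near-zero curl is a sink.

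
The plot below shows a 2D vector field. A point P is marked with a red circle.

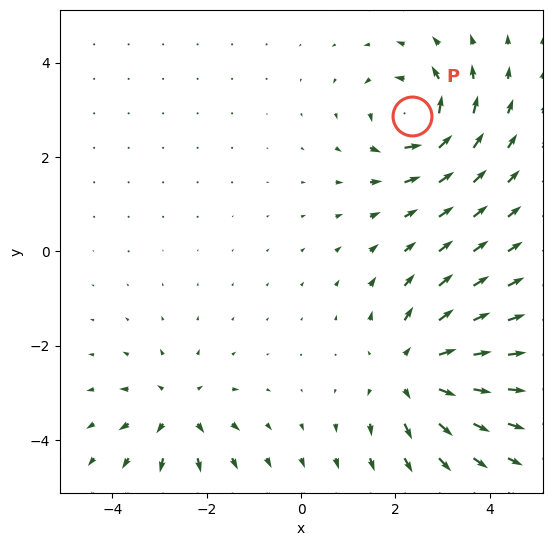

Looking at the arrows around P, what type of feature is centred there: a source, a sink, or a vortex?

vortex

At P (2.4, 2.9) the arrows circulate counterclockwise. Divergence ≈0, curl about +6 — near-zero divergence with nonzero curl is a vortex.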